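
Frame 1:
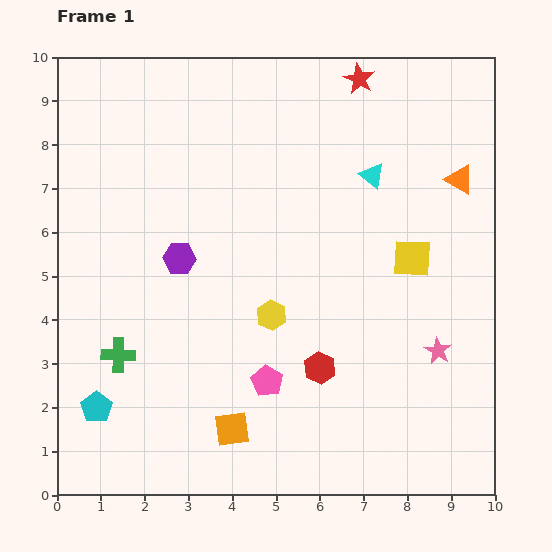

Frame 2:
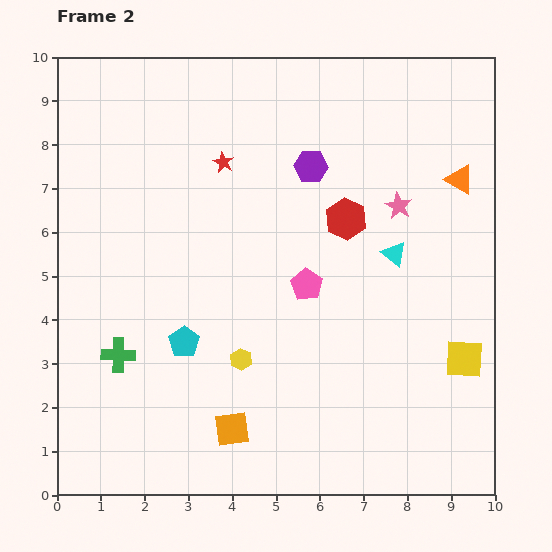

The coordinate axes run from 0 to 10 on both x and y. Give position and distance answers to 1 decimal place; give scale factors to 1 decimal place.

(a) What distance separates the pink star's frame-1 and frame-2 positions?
3.4

The pink star moved from (8.7, 3.3) to (7.8, 6.6), a distance of √(0.9² + 3.3²) ≈ 3.4.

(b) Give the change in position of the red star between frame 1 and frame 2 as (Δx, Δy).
(-3.1, -1.9)

The red star was at (6.9, 9.5) in frame 1 and (3.8, 7.6) in frame 2.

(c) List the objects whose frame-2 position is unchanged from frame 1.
the orange triangle, the green cross, the orange square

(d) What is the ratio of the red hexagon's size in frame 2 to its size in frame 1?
1.3×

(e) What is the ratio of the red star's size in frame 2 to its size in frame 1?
0.7×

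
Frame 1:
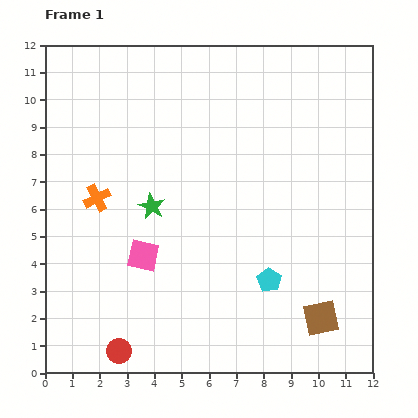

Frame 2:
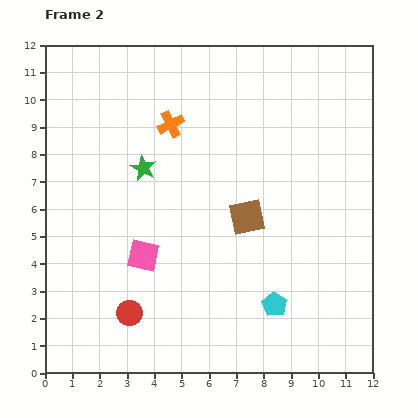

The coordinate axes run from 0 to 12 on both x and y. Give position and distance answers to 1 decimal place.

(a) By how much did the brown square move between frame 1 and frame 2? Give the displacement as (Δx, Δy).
(-2.7, 3.7)

The brown square was at (10.1, 2.0) in frame 1 and (7.4, 5.7) in frame 2.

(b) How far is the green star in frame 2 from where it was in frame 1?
1.4

The green star moved from (3.9, 6.1) to (3.6, 7.5), a distance of √(0.3² + 1.4²) ≈ 1.4.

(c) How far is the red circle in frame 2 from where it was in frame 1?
1.5

The red circle moved from (2.7, 0.8) to (3.1, 2.2), a distance of √(0.4² + 1.4²) ≈ 1.5.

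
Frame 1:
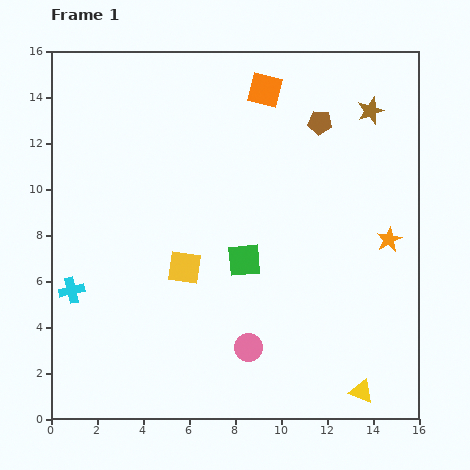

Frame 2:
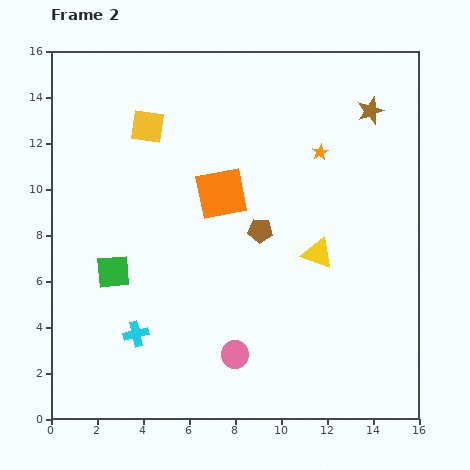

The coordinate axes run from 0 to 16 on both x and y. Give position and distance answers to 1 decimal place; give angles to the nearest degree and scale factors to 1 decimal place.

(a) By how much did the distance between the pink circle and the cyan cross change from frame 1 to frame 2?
-3.7

Distance in frame 1: 8.1. Distance in frame 2: 4.4.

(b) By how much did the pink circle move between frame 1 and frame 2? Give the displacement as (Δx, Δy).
(-0.6, -0.3)

The pink circle was at (8.6, 3.1) in frame 1 and (8.0, 2.8) in frame 2.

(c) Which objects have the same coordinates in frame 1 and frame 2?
the brown star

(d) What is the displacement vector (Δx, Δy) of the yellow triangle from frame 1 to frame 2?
(-1.9, 6.0)

The yellow triangle was at (13.5, 1.2) in frame 1 and (11.6, 7.2) in frame 2.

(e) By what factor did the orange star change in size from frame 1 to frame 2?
0.6×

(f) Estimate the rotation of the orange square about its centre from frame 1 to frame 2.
25° counter-clockwise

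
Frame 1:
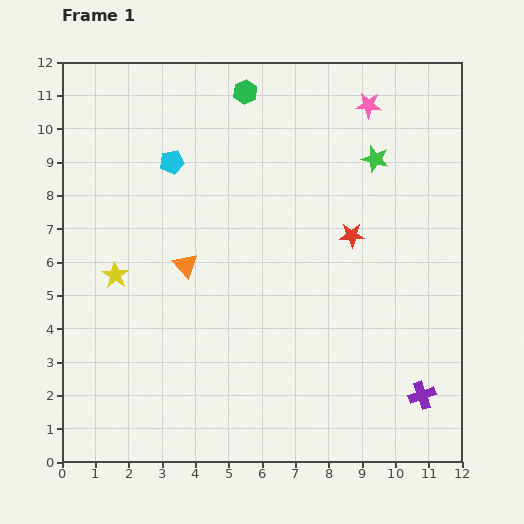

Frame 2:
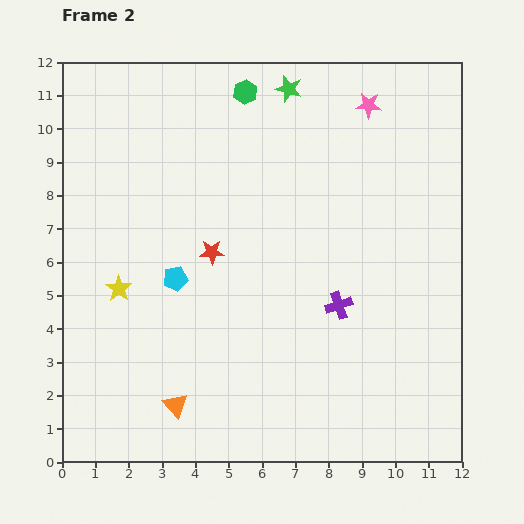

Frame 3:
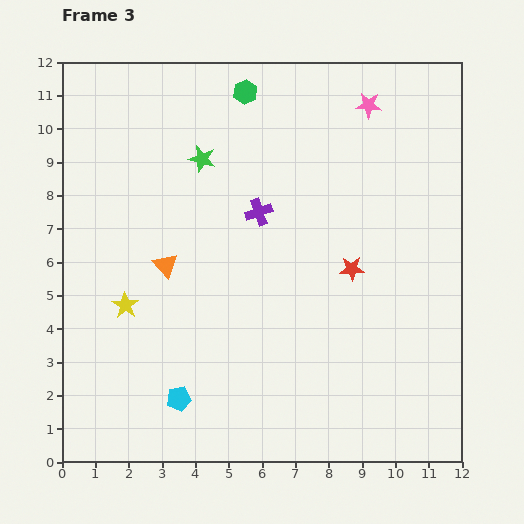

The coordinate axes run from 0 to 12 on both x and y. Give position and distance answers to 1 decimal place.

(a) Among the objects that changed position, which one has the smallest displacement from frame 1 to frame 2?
the yellow star

(moved 0.4)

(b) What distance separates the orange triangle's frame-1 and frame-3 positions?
0.6

The orange triangle moved from (3.7, 5.9) to (3.1, 5.9), a distance of √(0.6² + 0.0²) ≈ 0.6.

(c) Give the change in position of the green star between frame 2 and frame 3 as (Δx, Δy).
(-2.6, -2.1)

The green star was at (6.8, 11.2) in frame 2 and (4.2, 9.1) in frame 3.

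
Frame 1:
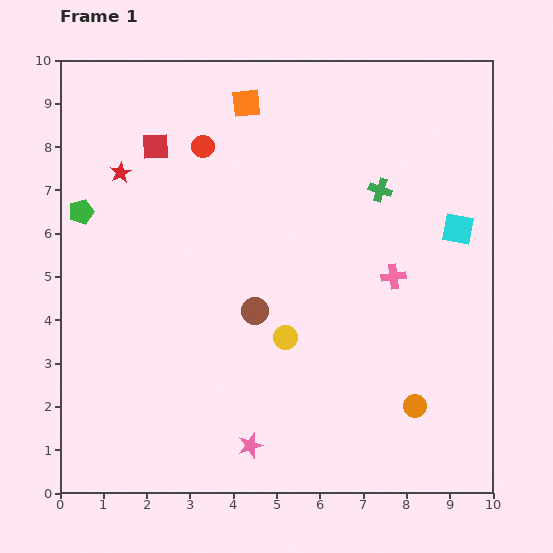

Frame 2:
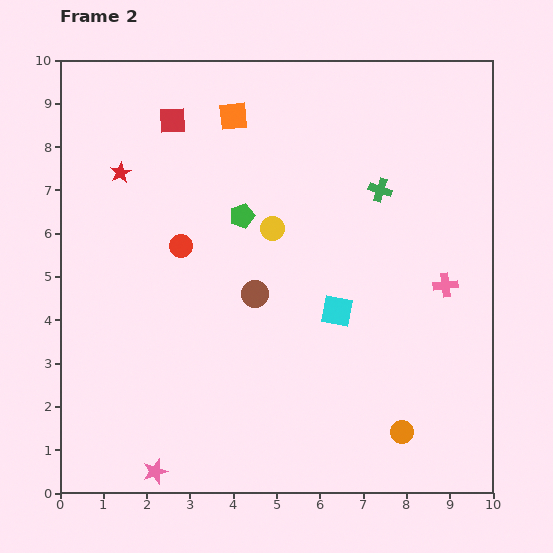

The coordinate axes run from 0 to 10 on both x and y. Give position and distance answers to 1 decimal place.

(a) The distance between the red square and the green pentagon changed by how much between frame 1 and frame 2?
+0.4

Distance in frame 1: 2.3. Distance in frame 2: 2.7.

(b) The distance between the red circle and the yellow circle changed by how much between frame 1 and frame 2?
-2.7

Distance in frame 1: 4.8. Distance in frame 2: 2.1.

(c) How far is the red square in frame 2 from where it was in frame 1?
0.7

The red square moved from (2.2, 8.0) to (2.6, 8.6), a distance of √(0.4² + 0.6²) ≈ 0.7.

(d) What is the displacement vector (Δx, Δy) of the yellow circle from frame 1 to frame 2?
(-0.3, 2.5)

The yellow circle was at (5.2, 3.6) in frame 1 and (4.9, 6.1) in frame 2.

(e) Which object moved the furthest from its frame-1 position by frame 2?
the green pentagon

(moved 3.7; next 3.4)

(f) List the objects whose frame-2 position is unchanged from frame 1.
the red star, the green cross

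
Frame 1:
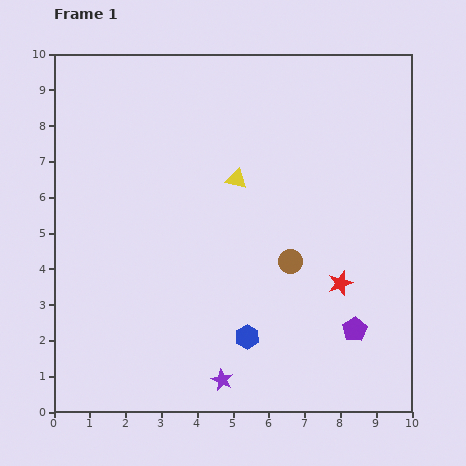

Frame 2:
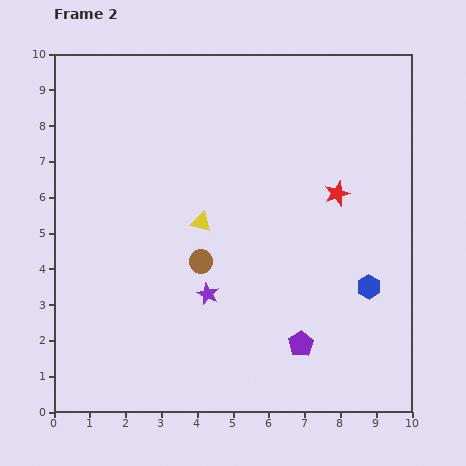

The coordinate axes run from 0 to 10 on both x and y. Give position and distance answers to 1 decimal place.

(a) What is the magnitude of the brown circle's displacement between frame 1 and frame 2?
2.5

The brown circle moved from (6.6, 4.2) to (4.1, 4.2), a distance of √(2.5² + 0.0²) ≈ 2.5.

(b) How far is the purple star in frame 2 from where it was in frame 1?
2.4

The purple star moved from (4.7, 0.9) to (4.3, 3.3), a distance of √(0.4² + 2.4²) ≈ 2.4.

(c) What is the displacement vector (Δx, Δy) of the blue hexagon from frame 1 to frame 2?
(3.4, 1.4)

The blue hexagon was at (5.4, 2.1) in frame 1 and (8.8, 3.5) in frame 2.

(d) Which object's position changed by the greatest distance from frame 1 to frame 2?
the blue hexagon

(moved 3.7; next 2.5)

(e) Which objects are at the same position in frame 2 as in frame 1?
none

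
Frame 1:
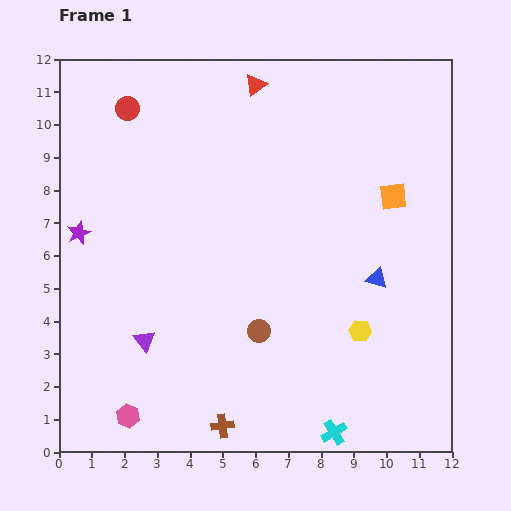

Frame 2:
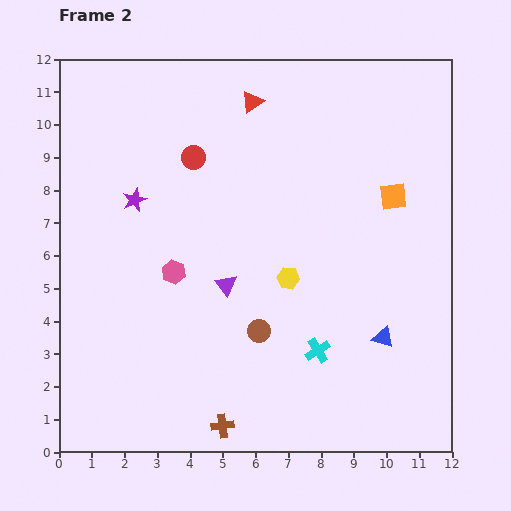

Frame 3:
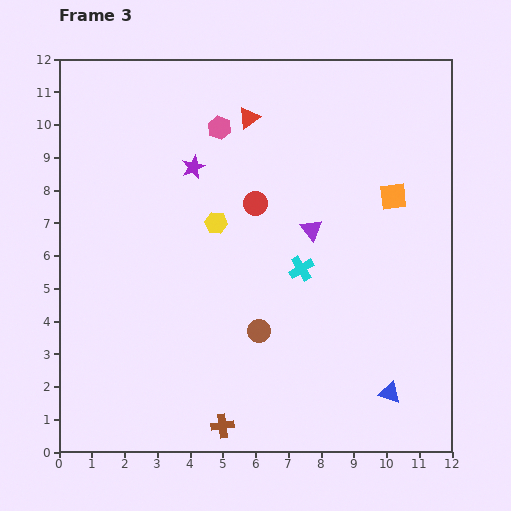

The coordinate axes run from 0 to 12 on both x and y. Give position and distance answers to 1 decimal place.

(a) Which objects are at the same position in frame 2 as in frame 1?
the brown circle, the orange square, the brown cross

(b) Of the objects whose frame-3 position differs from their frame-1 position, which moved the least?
the red triangle

(moved 1.0)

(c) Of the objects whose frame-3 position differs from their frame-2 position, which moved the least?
the red triangle

(moved 0.5)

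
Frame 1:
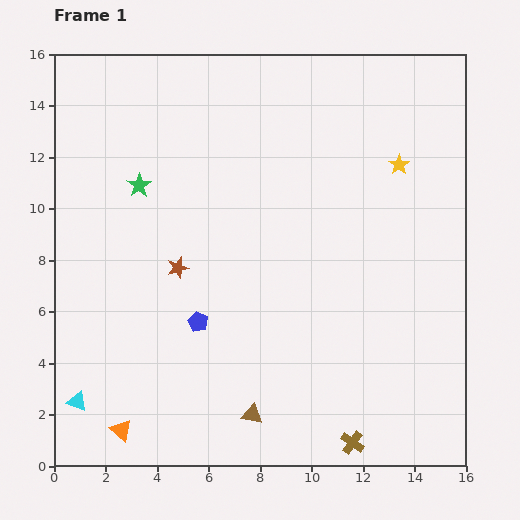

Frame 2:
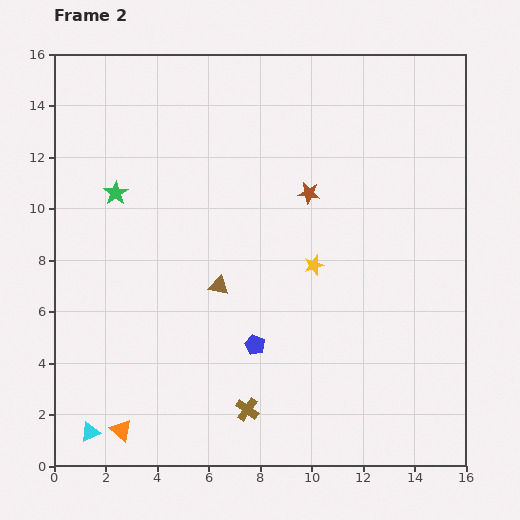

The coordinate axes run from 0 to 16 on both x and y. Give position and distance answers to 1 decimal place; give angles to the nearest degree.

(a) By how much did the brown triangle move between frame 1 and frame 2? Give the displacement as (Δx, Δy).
(-1.3, 5.0)

The brown triangle was at (7.7, 2.0) in frame 1 and (6.4, 7.0) in frame 2.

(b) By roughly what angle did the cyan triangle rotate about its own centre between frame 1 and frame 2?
43° counter-clockwise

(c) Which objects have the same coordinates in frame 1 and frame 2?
the orange triangle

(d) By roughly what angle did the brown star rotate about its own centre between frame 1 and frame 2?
24° clockwise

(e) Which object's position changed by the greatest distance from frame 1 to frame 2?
the brown star

(moved 5.9; next 5.2)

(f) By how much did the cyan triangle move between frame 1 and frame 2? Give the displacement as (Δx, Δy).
(0.5, -1.2)

The cyan triangle was at (0.9, 2.5) in frame 1 and (1.4, 1.3) in frame 2.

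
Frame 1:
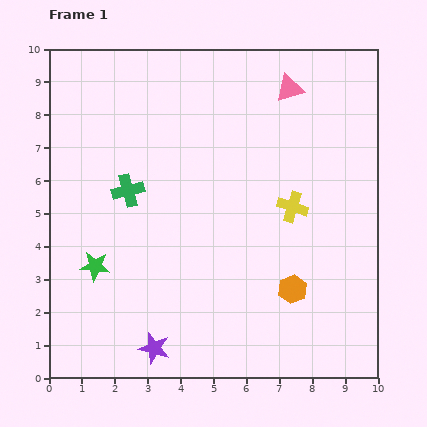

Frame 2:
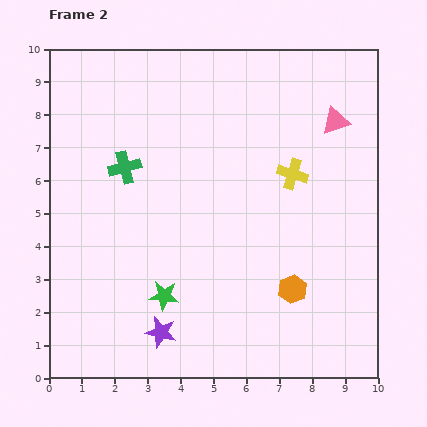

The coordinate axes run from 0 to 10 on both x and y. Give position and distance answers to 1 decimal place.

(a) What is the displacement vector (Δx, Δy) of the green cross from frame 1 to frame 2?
(-0.1, 0.7)

The green cross was at (2.4, 5.7) in frame 1 and (2.3, 6.4) in frame 2.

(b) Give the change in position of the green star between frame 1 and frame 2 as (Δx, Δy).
(2.1, -0.9)

The green star was at (1.4, 3.4) in frame 1 and (3.5, 2.5) in frame 2.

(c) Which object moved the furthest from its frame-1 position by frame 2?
the green star

(moved 2.3; next 1.7)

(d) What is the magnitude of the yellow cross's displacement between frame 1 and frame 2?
1.0

The yellow cross moved from (7.4, 5.2) to (7.4, 6.2), a distance of √(0.0² + 1.0²) ≈ 1.0.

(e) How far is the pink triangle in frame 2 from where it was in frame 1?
1.7

The pink triangle moved from (7.3, 8.8) to (8.7, 7.8), a distance of √(1.4² + 1.0²) ≈ 1.7.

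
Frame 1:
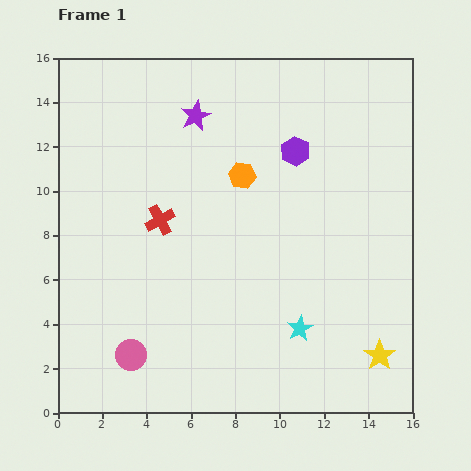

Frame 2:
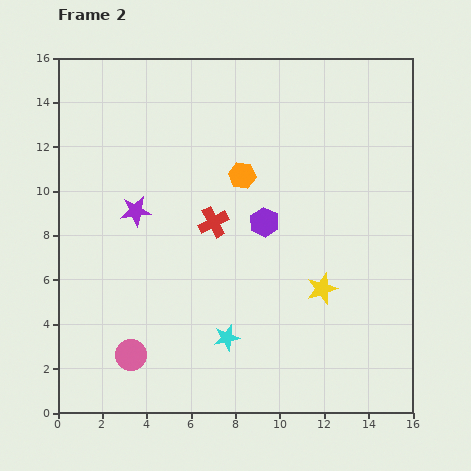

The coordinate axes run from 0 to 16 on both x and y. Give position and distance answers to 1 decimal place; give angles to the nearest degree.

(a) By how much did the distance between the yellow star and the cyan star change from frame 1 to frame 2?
+1.0

Distance in frame 1: 3.8. Distance in frame 2: 4.8.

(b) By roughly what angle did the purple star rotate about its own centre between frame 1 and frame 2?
19° clockwise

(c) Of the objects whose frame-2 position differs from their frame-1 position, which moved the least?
the red cross

(moved 2.4)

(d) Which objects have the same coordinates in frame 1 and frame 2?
the pink circle, the orange hexagon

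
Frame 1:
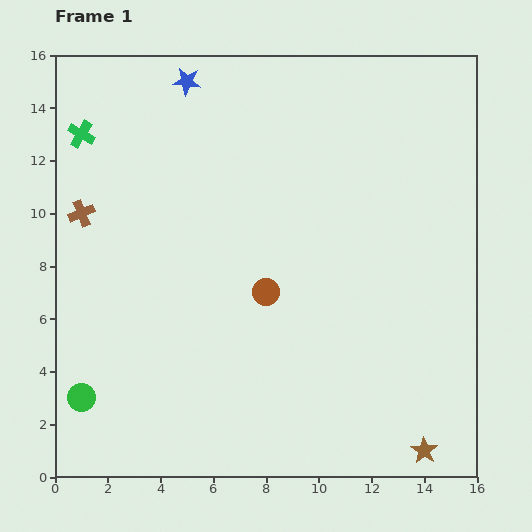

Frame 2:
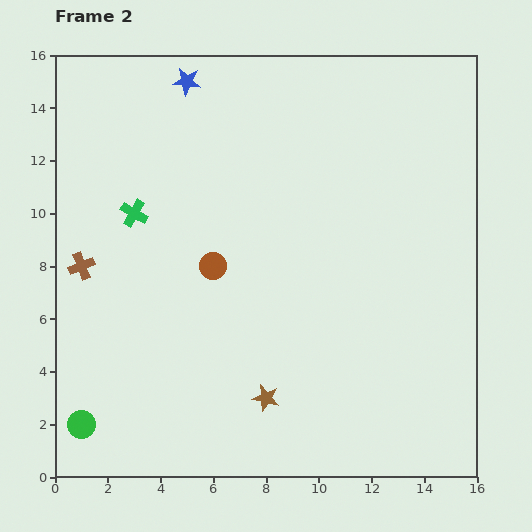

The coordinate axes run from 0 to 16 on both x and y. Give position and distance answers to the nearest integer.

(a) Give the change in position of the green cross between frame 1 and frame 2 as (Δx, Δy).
(2, -3)

The green cross was at (1, 13) in frame 1 and (3, 10) in frame 2.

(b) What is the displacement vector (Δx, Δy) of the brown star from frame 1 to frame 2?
(-6, 2)

The brown star was at (14, 1) in frame 1 and (8, 3) in frame 2.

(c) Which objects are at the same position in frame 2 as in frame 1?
the blue star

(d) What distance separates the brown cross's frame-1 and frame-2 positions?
2

The brown cross moved from (1, 10) to (1, 8), a distance of √(0² + 2²) ≈ 2.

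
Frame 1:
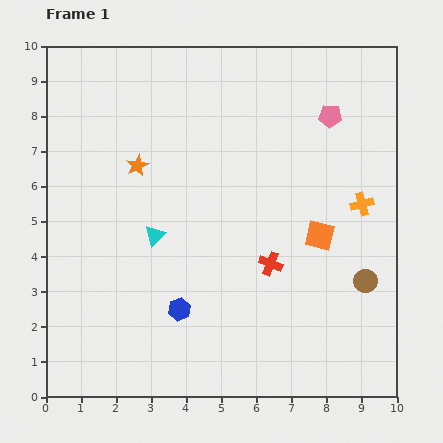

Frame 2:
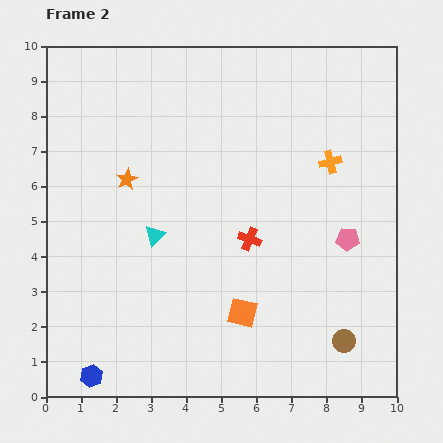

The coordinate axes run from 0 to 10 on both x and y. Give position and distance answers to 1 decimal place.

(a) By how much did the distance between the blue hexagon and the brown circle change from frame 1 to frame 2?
+1.9

Distance in frame 1: 5.4. Distance in frame 2: 7.3.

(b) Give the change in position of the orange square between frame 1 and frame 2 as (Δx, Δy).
(-2.2, -2.2)

The orange square was at (7.8, 4.6) in frame 1 and (5.6, 2.4) in frame 2.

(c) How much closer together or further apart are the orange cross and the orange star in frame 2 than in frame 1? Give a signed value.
-0.7

Distance in frame 1: 6.5. Distance in frame 2: 5.8.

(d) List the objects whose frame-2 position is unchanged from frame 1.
the cyan triangle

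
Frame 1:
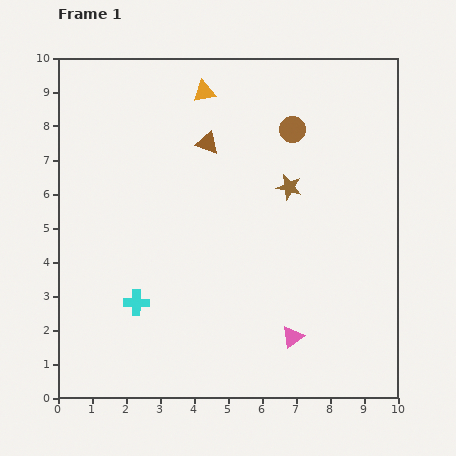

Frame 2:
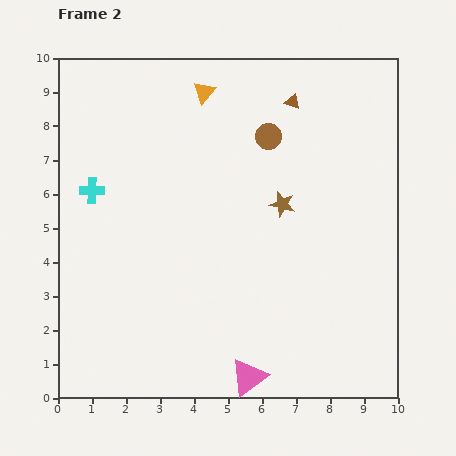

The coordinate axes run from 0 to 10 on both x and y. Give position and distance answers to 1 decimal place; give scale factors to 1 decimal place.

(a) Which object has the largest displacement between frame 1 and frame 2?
the cyan cross

(moved 3.5; next 2.8)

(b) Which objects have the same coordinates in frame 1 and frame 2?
the orange triangle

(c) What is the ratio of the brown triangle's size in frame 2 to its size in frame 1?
0.7×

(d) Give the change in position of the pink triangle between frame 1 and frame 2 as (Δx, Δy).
(-1.3, -1.2)

The pink triangle was at (6.9, 1.8) in frame 1 and (5.6, 0.6) in frame 2.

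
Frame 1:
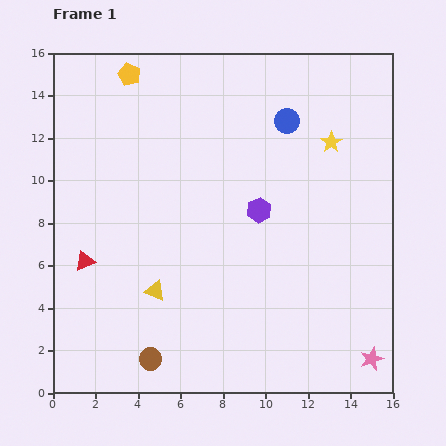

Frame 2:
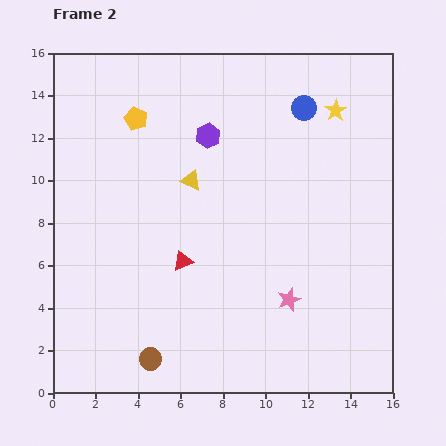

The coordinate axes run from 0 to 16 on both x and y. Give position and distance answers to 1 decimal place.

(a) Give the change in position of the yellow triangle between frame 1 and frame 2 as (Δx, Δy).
(1.7, 5.2)

The yellow triangle was at (4.8, 4.8) in frame 1 and (6.5, 10.0) in frame 2.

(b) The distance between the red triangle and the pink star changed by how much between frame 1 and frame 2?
-9.0

Distance in frame 1: 14.3. Distance in frame 2: 5.3.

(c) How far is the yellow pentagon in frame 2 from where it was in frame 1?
2.1

The yellow pentagon moved from (3.6, 15.0) to (3.9, 12.9), a distance of √(0.3² + 2.1²) ≈ 2.1.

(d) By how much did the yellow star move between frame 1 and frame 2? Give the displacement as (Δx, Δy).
(0.2, 1.5)

The yellow star was at (13.1, 11.8) in frame 1 and (13.3, 13.3) in frame 2.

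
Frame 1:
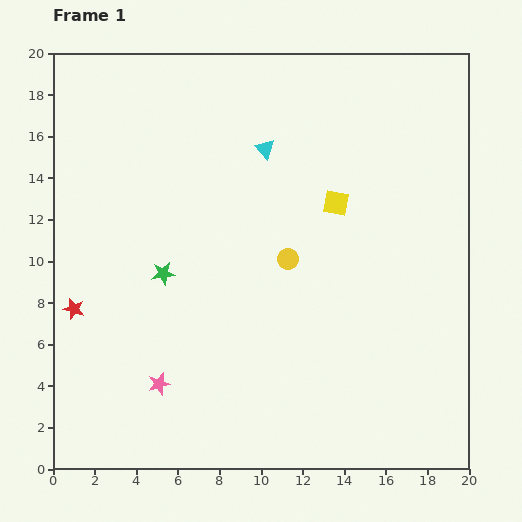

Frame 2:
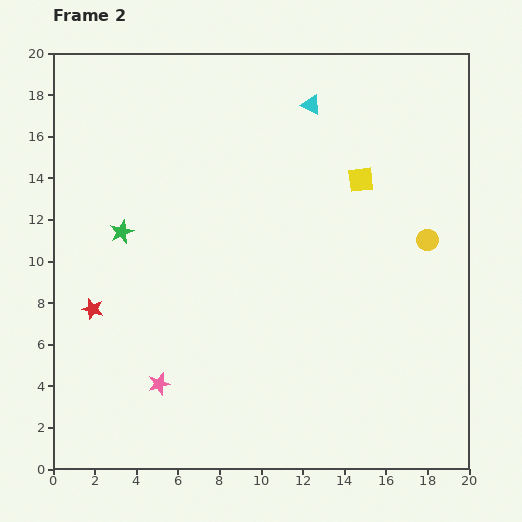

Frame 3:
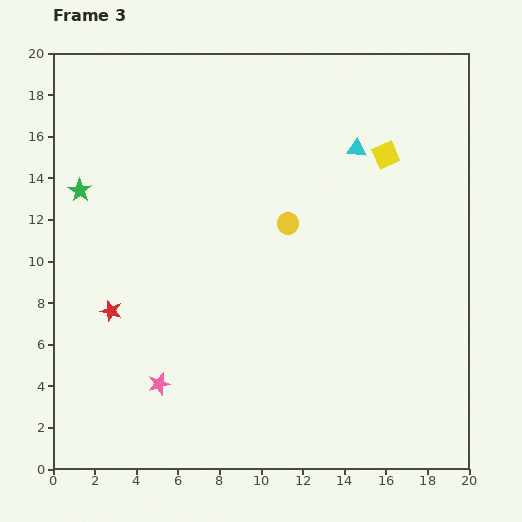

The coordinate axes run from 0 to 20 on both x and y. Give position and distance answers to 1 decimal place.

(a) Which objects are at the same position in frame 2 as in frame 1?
the pink star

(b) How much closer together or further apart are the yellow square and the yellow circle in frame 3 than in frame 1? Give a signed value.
+2.2

Distance in frame 1: 3.5. Distance in frame 3: 5.7.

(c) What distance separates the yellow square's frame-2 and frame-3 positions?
1.7

The yellow square moved from (14.8, 13.9) to (16.0, 15.1), a distance of √(1.2² + 1.2²) ≈ 1.7.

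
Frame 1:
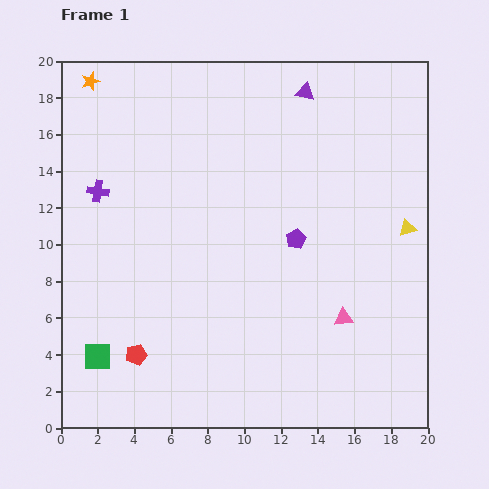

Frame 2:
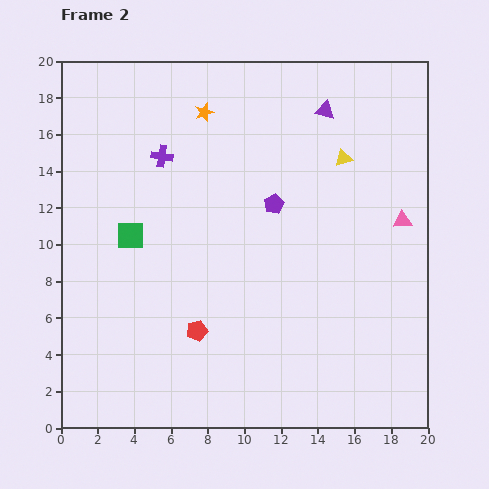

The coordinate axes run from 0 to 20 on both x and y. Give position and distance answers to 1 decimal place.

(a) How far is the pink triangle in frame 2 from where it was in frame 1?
6.2

The pink triangle moved from (15.4, 6.0) to (18.6, 11.3), a distance of √(3.2² + 5.3²) ≈ 6.2.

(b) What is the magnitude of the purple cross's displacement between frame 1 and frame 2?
4.0

The purple cross moved from (2.0, 12.9) to (5.5, 14.8), a distance of √(3.5² + 1.9²) ≈ 4.0.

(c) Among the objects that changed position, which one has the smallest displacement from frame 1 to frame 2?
the purple triangle

(moved 1.5)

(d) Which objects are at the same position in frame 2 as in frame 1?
none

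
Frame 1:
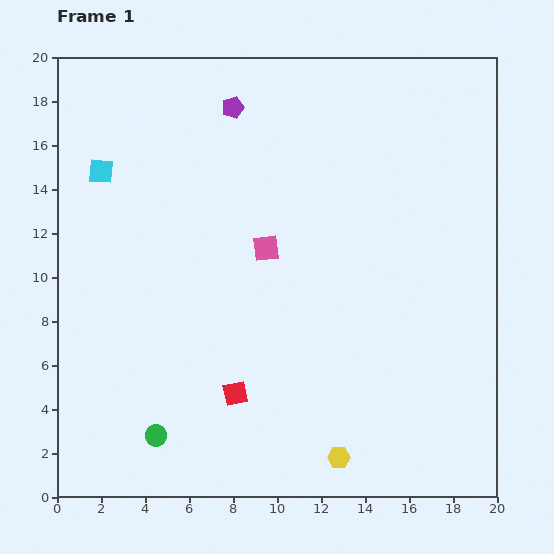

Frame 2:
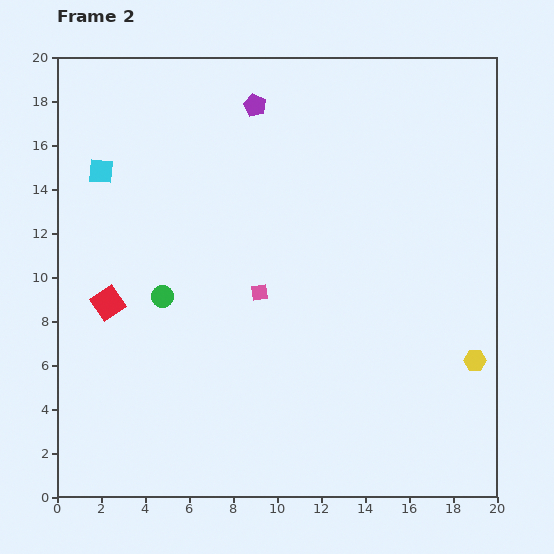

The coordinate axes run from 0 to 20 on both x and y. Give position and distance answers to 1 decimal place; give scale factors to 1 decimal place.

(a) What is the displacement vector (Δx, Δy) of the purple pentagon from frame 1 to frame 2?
(1.0, 0.1)

The purple pentagon was at (8.0, 17.7) in frame 1 and (9.0, 17.8) in frame 2.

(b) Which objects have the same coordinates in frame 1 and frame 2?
the cyan square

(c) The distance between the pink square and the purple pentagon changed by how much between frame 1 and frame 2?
+1.9

Distance in frame 1: 6.6. Distance in frame 2: 8.5.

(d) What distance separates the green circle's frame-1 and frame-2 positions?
6.3

The green circle moved from (4.5, 2.8) to (4.8, 9.1), a distance of √(0.3² + 6.3²) ≈ 6.3.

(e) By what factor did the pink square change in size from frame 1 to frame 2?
0.6×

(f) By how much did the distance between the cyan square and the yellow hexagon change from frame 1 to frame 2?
+2.2

Distance in frame 1: 16.9. Distance in frame 2: 19.1.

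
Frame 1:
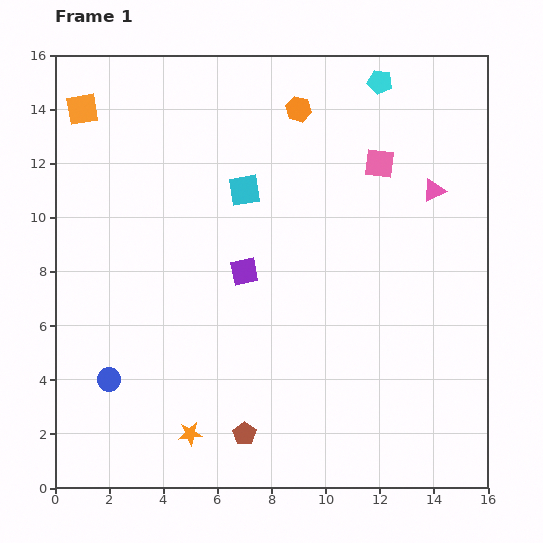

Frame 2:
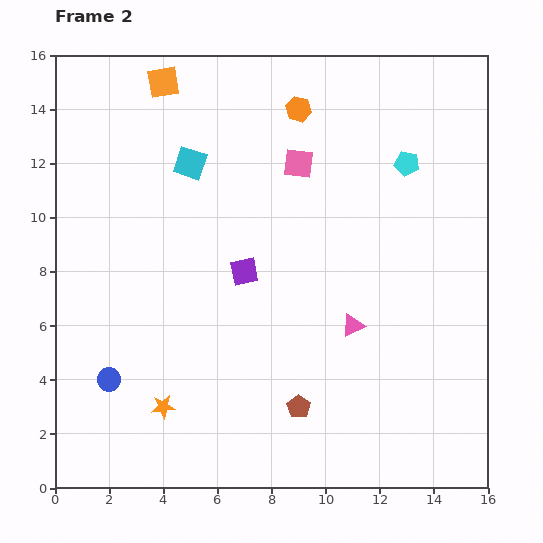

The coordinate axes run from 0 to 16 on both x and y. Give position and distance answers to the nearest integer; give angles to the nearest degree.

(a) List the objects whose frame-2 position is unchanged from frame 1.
the purple square, the orange hexagon, the blue circle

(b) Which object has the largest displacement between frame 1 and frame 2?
the pink triangle

(moved 6; next 3)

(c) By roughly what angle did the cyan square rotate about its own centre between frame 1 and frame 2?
28° clockwise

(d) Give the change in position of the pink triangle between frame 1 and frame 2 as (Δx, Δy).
(-3, -5)

The pink triangle was at (14, 11) in frame 1 and (11, 6) in frame 2.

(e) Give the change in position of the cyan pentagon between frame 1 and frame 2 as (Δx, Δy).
(1, -3)

The cyan pentagon was at (12, 15) in frame 1 and (13, 12) in frame 2.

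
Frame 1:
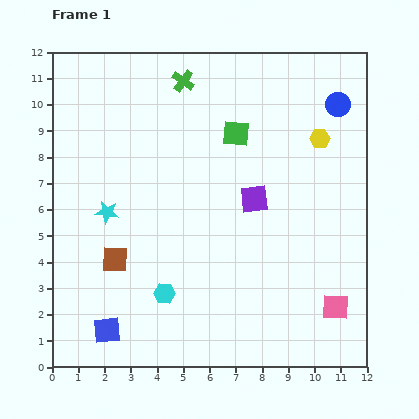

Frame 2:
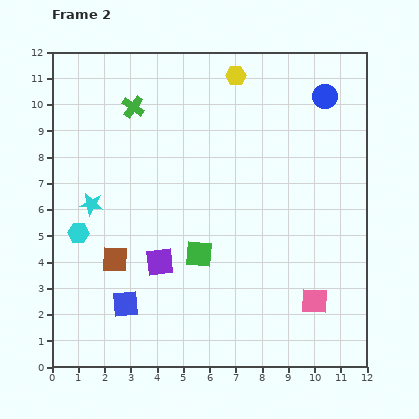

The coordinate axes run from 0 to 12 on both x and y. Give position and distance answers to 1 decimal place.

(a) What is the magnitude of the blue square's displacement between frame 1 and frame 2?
1.2

The blue square moved from (2.1, 1.4) to (2.8, 2.4), a distance of √(0.7² + 1.0²) ≈ 1.2.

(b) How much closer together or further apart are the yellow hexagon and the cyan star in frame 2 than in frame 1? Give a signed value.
-1.2

Distance in frame 1: 8.6. Distance in frame 2: 7.4.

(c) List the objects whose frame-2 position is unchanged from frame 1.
the brown square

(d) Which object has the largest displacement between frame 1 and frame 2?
the green square

(moved 4.8; next 4.3)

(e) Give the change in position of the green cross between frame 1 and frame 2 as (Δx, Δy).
(-1.9, -1.0)

The green cross was at (5.0, 10.9) in frame 1 and (3.1, 9.9) in frame 2.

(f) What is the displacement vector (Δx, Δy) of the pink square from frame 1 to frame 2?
(-0.8, 0.2)

The pink square was at (10.8, 2.3) in frame 1 and (10.0, 2.5) in frame 2.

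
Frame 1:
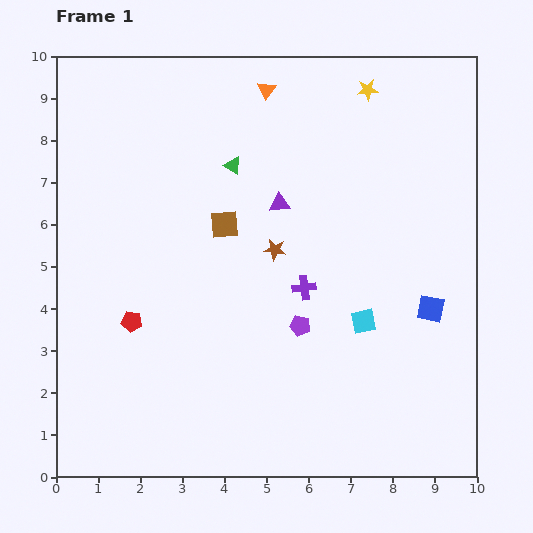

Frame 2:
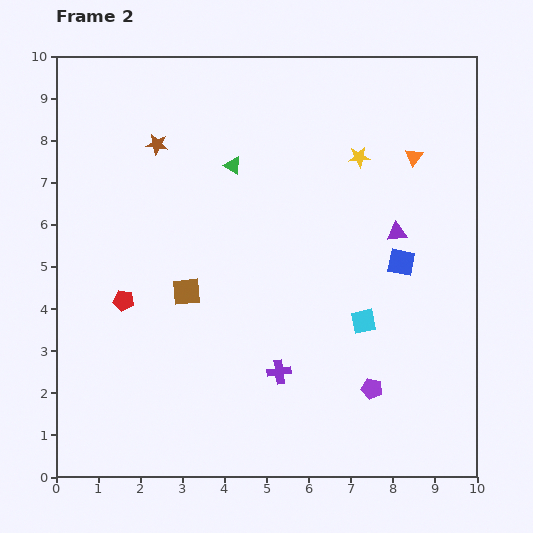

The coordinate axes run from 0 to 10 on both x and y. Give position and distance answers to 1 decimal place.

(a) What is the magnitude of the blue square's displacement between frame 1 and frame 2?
1.3

The blue square moved from (8.9, 4.0) to (8.2, 5.1), a distance of √(0.7² + 1.1²) ≈ 1.3.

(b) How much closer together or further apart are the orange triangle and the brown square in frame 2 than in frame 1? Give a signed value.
+2.9

Distance in frame 1: 3.4. Distance in frame 2: 6.3.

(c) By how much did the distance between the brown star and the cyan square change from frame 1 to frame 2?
+3.8

Distance in frame 1: 2.7. Distance in frame 2: 6.5.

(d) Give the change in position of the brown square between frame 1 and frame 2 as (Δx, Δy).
(-0.9, -1.6)

The brown square was at (4.0, 6.0) in frame 1 and (3.1, 4.4) in frame 2.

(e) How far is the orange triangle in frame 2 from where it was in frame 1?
3.8

The orange triangle moved from (5.0, 9.2) to (8.5, 7.6), a distance of √(3.5² + 1.6²) ≈ 3.8.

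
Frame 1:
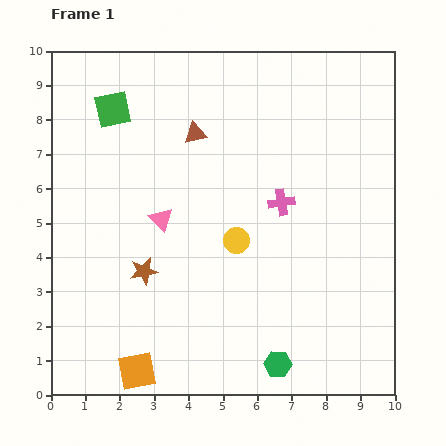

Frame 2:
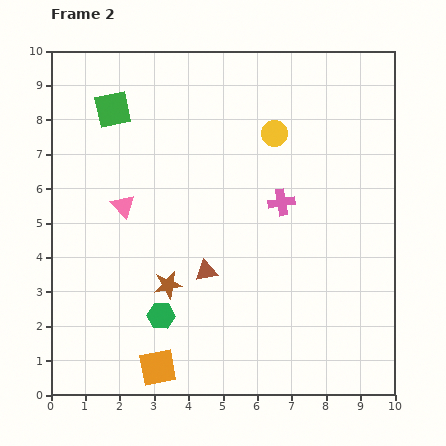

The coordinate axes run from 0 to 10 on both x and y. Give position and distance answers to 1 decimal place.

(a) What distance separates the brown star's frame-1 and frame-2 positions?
0.8

The brown star moved from (2.7, 3.6) to (3.4, 3.2), a distance of √(0.7² + 0.4²) ≈ 0.8.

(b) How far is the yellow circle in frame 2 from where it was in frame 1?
3.3

The yellow circle moved from (5.4, 4.5) to (6.5, 7.6), a distance of √(1.1² + 3.1²) ≈ 3.3.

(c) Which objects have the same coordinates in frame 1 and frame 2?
the pink cross, the green square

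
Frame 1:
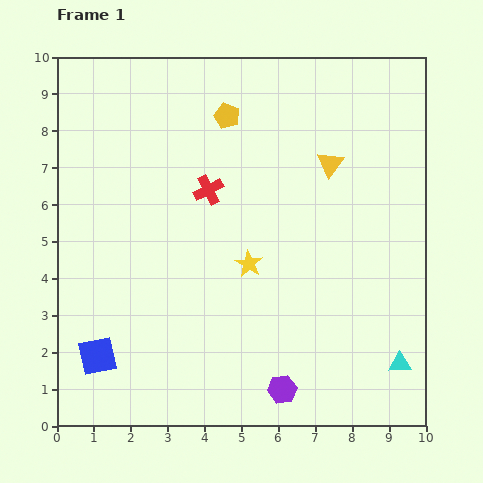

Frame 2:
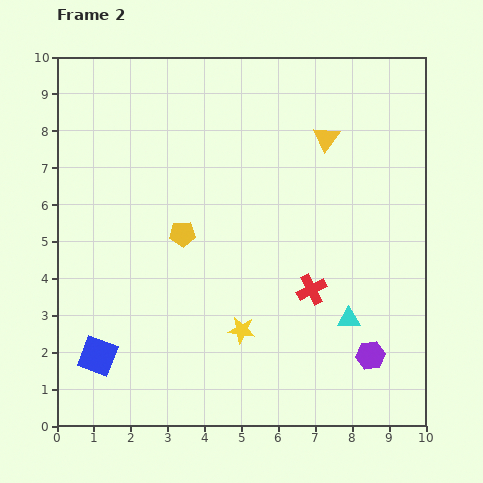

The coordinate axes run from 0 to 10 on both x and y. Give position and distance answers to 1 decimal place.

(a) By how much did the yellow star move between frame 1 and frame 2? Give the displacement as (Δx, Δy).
(-0.2, -1.8)

The yellow star was at (5.2, 4.4) in frame 1 and (5.0, 2.6) in frame 2.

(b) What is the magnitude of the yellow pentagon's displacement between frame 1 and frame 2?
3.4

The yellow pentagon moved from (4.6, 8.4) to (3.4, 5.2), a distance of √(1.2² + 3.2²) ≈ 3.4.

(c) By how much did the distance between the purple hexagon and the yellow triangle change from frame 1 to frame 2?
-0.2

Distance in frame 1: 6.2. Distance in frame 2: 6.0.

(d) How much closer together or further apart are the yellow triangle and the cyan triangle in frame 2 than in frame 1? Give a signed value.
-0.8

Distance in frame 1: 5.7. Distance in frame 2: 4.9.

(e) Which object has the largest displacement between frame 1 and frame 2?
the red cross

(moved 3.9; next 3.4)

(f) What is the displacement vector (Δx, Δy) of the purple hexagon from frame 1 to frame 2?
(2.4, 0.9)

The purple hexagon was at (6.1, 1.0) in frame 1 and (8.5, 1.9) in frame 2.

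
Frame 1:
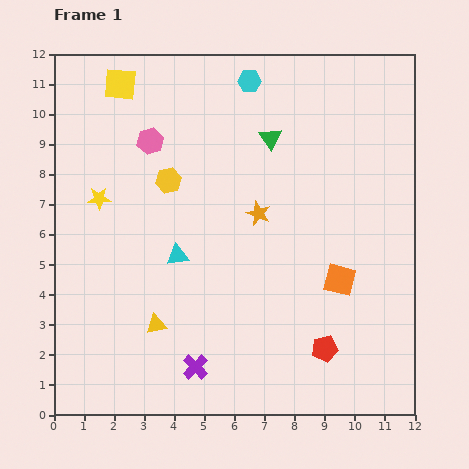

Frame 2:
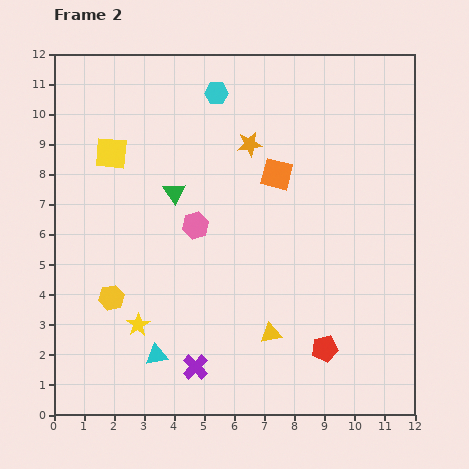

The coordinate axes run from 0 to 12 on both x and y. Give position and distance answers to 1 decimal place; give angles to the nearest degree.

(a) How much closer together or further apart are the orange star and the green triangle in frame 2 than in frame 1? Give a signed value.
+0.5

Distance in frame 1: 2.5. Distance in frame 2: 3.0.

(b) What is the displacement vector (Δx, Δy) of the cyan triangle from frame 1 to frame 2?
(-0.7, -3.3)

The cyan triangle was at (4.1, 5.3) in frame 1 and (3.4, 2.0) in frame 2.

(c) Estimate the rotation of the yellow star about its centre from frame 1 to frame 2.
29° counter-clockwise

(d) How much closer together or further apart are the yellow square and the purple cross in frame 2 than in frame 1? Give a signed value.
-2.1

Distance in frame 1: 9.7. Distance in frame 2: 7.6.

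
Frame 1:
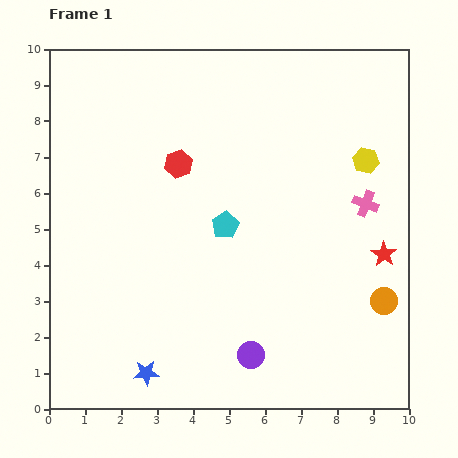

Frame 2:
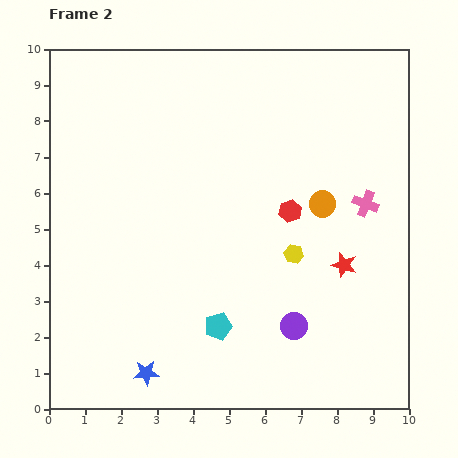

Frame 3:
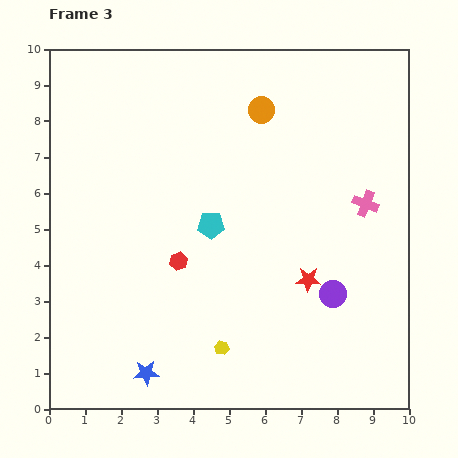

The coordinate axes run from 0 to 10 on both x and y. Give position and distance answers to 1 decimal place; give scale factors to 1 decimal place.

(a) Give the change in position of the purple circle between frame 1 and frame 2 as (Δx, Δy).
(1.2, 0.8)

The purple circle was at (5.6, 1.5) in frame 1 and (6.8, 2.3) in frame 2.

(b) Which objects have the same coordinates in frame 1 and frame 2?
the pink cross, the blue star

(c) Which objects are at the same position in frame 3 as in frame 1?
the pink cross, the blue star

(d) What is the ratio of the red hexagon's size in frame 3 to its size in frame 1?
0.7×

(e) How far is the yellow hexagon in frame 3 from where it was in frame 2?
3.3

The yellow hexagon moved from (6.8, 4.3) to (4.8, 1.7), a distance of √(2.0² + 2.6²) ≈ 3.3.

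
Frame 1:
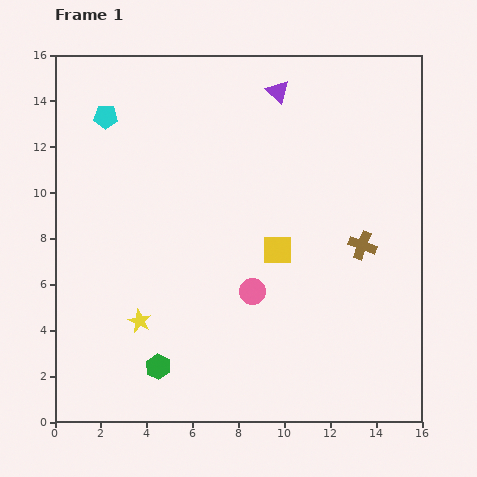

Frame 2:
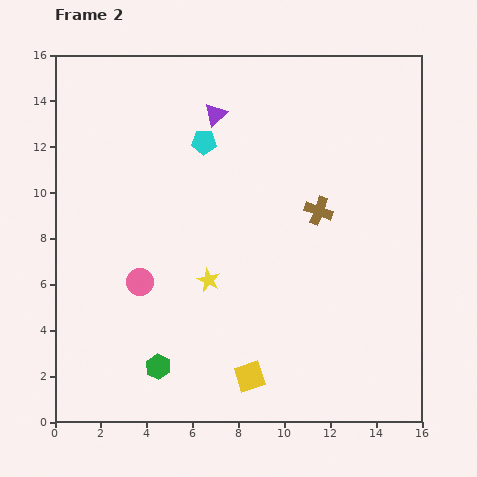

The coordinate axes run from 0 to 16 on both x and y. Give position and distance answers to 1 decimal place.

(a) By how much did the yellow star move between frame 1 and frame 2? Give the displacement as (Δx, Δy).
(3.0, 1.8)

The yellow star was at (3.7, 4.4) in frame 1 and (6.7, 6.2) in frame 2.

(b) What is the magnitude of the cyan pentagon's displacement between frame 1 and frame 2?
4.4

The cyan pentagon moved from (2.2, 13.3) to (6.5, 12.2), a distance of √(4.3² + 1.1²) ≈ 4.4.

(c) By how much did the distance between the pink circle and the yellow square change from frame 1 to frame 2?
+4.2

Distance in frame 1: 2.1. Distance in frame 2: 6.3.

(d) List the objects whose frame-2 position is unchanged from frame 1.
the green hexagon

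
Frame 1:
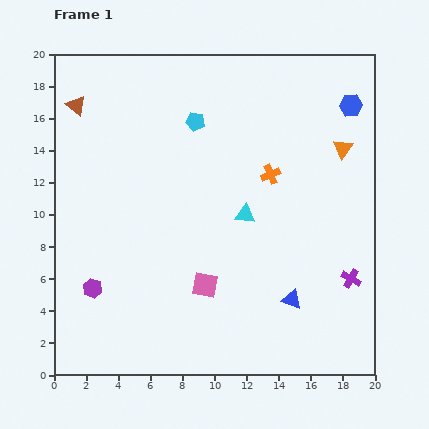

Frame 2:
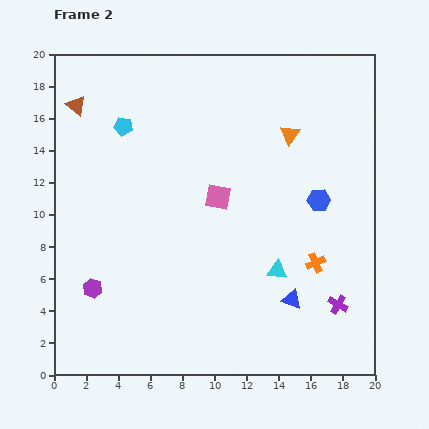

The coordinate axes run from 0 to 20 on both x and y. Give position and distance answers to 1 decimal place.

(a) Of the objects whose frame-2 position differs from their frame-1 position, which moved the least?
the purple cross

(moved 1.8)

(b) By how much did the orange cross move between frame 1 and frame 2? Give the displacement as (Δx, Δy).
(2.8, -5.5)

The orange cross was at (13.5, 12.5) in frame 1 and (16.3, 7.0) in frame 2.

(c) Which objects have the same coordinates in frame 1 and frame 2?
the purple hexagon, the brown triangle, the blue triangle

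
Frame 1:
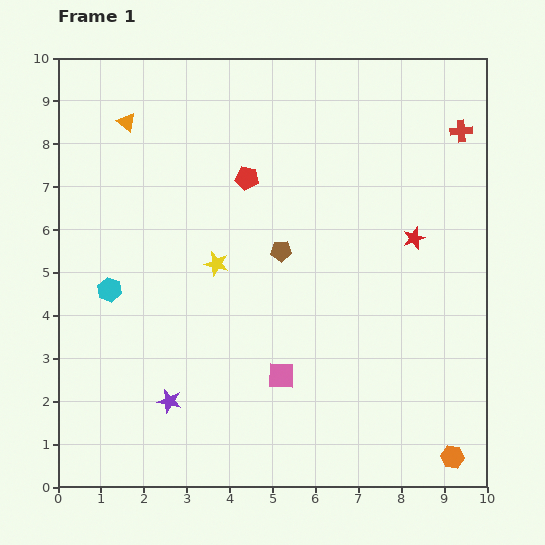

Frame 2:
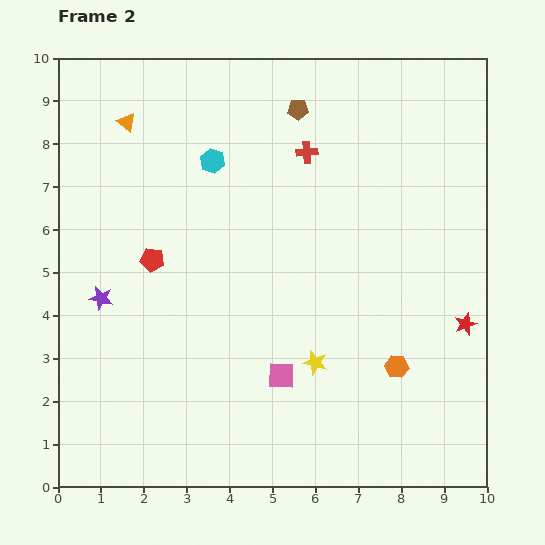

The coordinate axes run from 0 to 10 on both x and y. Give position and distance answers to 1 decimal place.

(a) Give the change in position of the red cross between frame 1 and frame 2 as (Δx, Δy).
(-3.6, -0.5)

The red cross was at (9.4, 8.3) in frame 1 and (5.8, 7.8) in frame 2.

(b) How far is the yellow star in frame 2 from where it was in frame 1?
3.3

The yellow star moved from (3.7, 5.2) to (6.0, 2.9), a distance of √(2.3² + 2.3²) ≈ 3.3.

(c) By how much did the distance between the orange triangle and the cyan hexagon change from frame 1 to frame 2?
-1.7

Distance in frame 1: 3.9. Distance in frame 2: 2.2.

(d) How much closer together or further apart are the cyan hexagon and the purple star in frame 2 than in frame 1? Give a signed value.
+1.1

Distance in frame 1: 3.0. Distance in frame 2: 4.1.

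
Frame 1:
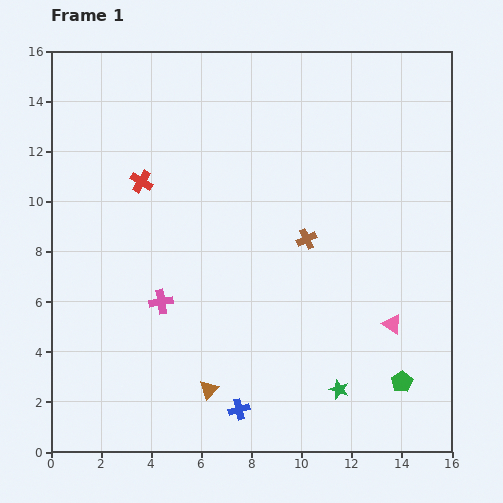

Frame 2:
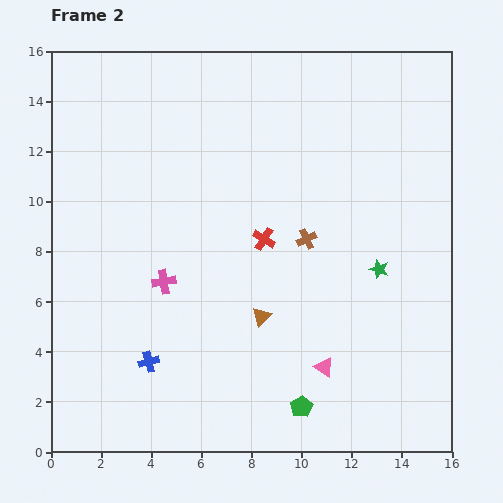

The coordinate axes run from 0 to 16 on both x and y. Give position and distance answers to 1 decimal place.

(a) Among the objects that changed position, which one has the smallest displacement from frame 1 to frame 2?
the pink cross

(moved 0.8)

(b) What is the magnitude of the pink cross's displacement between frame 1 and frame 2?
0.8

The pink cross moved from (4.4, 6.0) to (4.5, 6.8), a distance of √(0.1² + 0.8²) ≈ 0.8.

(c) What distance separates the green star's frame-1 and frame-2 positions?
5.1

The green star moved from (11.5, 2.5) to (13.1, 7.3), a distance of √(1.6² + 4.8²) ≈ 5.1.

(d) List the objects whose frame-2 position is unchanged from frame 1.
the brown cross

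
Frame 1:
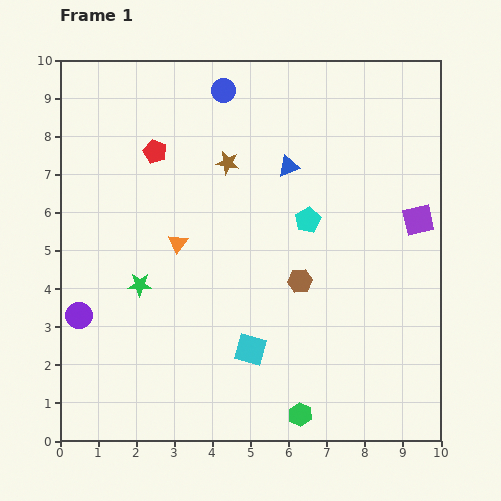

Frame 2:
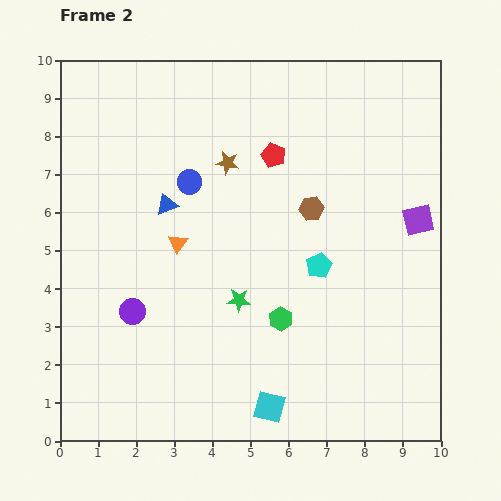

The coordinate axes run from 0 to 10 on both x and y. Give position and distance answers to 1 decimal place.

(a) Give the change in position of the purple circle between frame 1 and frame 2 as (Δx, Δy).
(1.4, 0.1)

The purple circle was at (0.5, 3.3) in frame 1 and (1.9, 3.4) in frame 2.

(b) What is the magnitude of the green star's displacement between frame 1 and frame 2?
2.6

The green star moved from (2.1, 4.1) to (4.7, 3.7), a distance of √(2.6² + 0.4²) ≈ 2.6.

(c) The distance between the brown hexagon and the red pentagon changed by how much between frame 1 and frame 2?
-3.4

Distance in frame 1: 5.1. Distance in frame 2: 1.7.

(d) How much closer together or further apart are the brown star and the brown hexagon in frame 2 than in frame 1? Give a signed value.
-1.1

Distance in frame 1: 3.6. Distance in frame 2: 2.5.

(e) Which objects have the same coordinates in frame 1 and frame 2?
the brown star, the orange triangle, the purple square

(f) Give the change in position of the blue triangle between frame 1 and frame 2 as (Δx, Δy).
(-3.2, -1.0)

The blue triangle was at (6.0, 7.2) in frame 1 and (2.8, 6.2) in frame 2.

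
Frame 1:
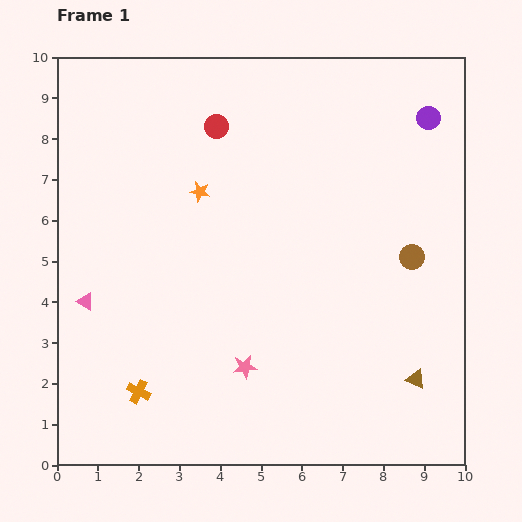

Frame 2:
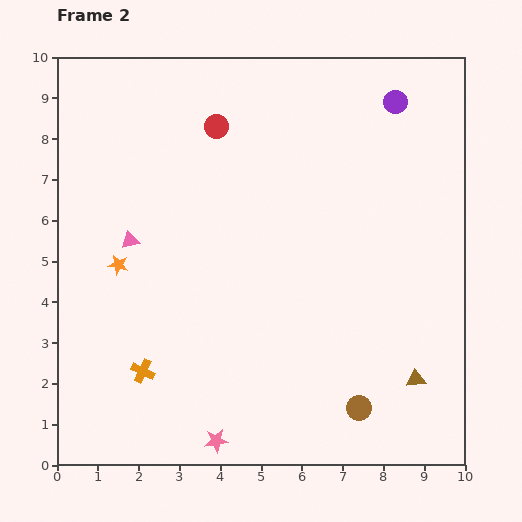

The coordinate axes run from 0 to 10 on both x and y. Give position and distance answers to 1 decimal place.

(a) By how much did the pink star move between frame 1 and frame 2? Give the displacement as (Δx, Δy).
(-0.7, -1.8)

The pink star was at (4.6, 2.4) in frame 1 and (3.9, 0.6) in frame 2.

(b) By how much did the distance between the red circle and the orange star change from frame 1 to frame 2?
+2.6

Distance in frame 1: 1.6. Distance in frame 2: 4.2.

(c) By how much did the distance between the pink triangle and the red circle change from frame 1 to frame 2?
-1.9

Distance in frame 1: 5.4. Distance in frame 2: 3.5.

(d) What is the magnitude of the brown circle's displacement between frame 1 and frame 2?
3.9

The brown circle moved from (8.7, 5.1) to (7.4, 1.4), a distance of √(1.3² + 3.7²) ≈ 3.9.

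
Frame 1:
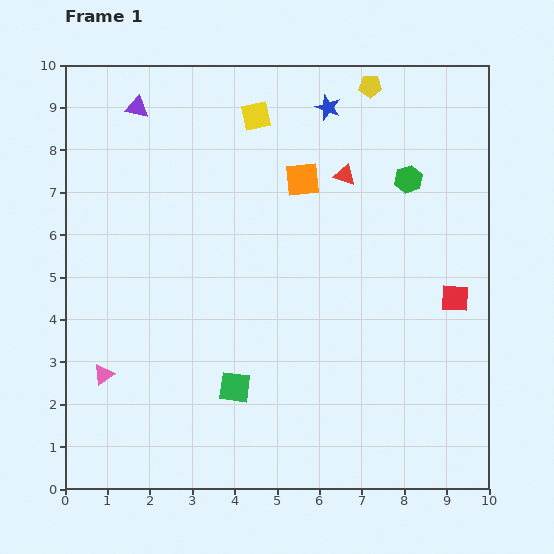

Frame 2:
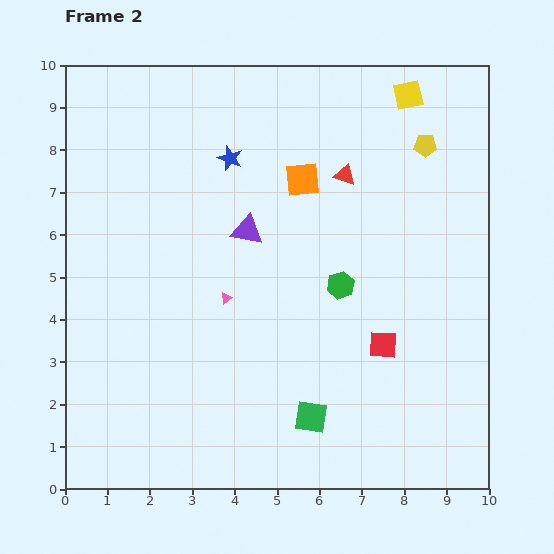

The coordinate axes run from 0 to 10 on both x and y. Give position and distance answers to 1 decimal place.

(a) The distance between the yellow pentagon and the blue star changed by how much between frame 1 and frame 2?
+3.5

Distance in frame 1: 1.1. Distance in frame 2: 4.6.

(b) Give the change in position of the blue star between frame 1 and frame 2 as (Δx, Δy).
(-2.3, -1.2)

The blue star was at (6.2, 9.0) in frame 1 and (3.9, 7.8) in frame 2.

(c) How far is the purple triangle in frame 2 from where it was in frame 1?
3.9

The purple triangle moved from (1.7, 9.0) to (4.3, 6.1), a distance of √(2.6² + 2.9²) ≈ 3.9.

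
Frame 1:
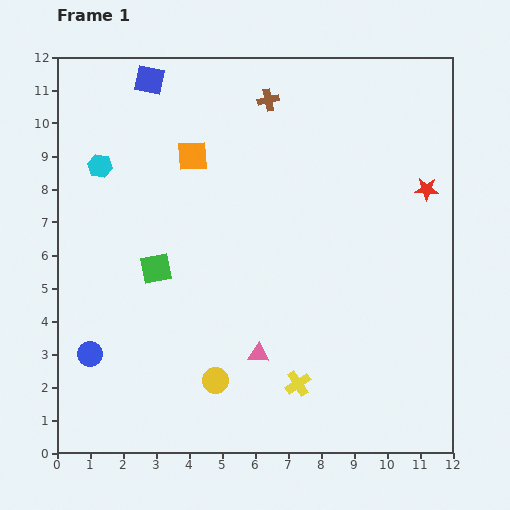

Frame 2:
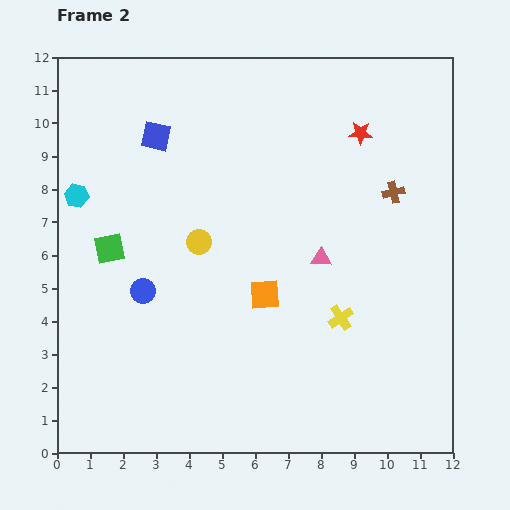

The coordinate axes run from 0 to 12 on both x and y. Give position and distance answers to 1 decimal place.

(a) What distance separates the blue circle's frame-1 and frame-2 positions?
2.5

The blue circle moved from (1.0, 3.0) to (2.6, 4.9), a distance of √(1.6² + 1.9²) ≈ 2.5.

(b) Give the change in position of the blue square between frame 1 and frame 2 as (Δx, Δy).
(0.2, -1.7)

The blue square was at (2.8, 11.3) in frame 1 and (3.0, 9.6) in frame 2.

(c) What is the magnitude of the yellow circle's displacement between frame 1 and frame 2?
4.2

The yellow circle moved from (4.8, 2.2) to (4.3, 6.4), a distance of √(0.5² + 4.2²) ≈ 4.2.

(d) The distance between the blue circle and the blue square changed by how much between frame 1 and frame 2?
-3.8

Distance in frame 1: 8.5. Distance in frame 2: 4.7.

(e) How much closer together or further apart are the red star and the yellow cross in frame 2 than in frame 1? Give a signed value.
-1.5

Distance in frame 1: 7.1. Distance in frame 2: 5.6.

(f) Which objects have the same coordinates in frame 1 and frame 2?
none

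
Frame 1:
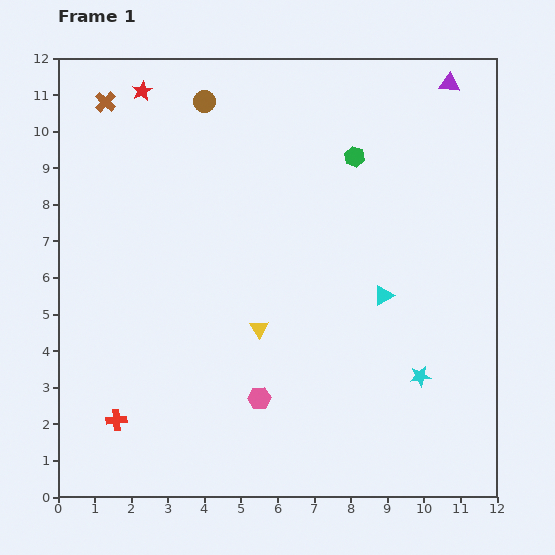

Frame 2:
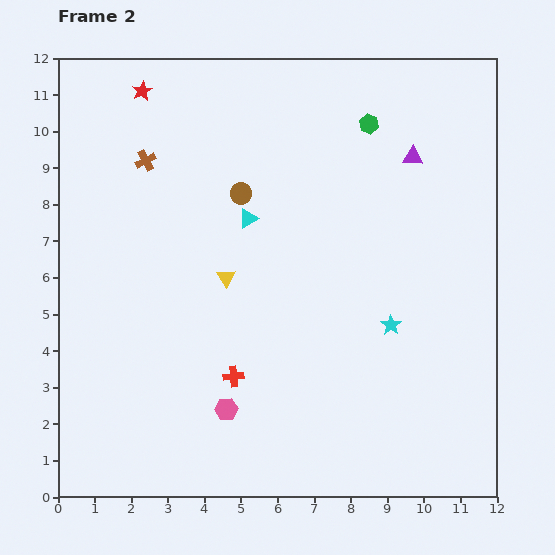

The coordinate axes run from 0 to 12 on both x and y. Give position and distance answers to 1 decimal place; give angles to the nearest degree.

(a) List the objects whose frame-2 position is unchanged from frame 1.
the red star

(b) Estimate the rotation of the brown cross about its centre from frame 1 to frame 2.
20° clockwise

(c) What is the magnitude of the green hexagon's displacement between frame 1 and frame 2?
1.0

The green hexagon moved from (8.1, 9.3) to (8.5, 10.2), a distance of √(0.4² + 0.9²) ≈ 1.0.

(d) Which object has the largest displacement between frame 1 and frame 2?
the cyan triangle

(moved 4.3; next 3.4)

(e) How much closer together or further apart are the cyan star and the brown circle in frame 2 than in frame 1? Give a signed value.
-4.0

Distance in frame 1: 9.5. Distance in frame 2: 5.5.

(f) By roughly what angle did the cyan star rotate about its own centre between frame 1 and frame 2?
28° counter-clockwise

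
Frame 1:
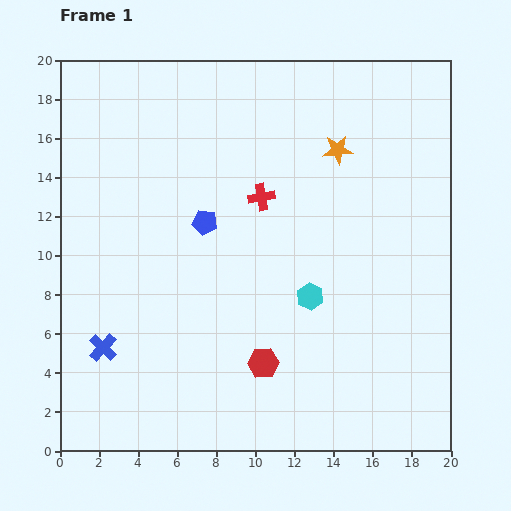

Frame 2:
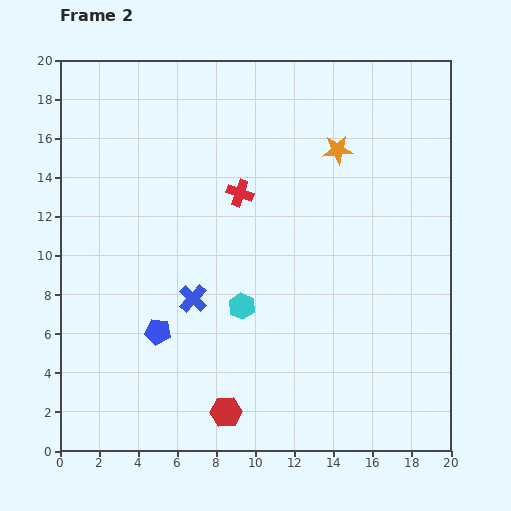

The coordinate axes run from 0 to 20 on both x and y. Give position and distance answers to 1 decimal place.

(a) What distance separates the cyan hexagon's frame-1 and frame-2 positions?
3.5

The cyan hexagon moved from (12.8, 7.9) to (9.3, 7.4), a distance of √(3.5² + 0.5²) ≈ 3.5.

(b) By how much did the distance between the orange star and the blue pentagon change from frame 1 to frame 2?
+5.4

Distance in frame 1: 7.7. Distance in frame 2: 13.1.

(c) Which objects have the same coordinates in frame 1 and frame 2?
the orange star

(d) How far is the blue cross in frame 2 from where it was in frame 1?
5.2

The blue cross moved from (2.2, 5.3) to (6.8, 7.8), a distance of √(4.6² + 2.5²) ≈ 5.2.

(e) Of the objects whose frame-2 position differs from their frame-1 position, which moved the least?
the red cross

(moved 1.1)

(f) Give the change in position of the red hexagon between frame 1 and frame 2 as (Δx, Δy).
(-1.9, -2.5)

The red hexagon was at (10.4, 4.5) in frame 1 and (8.5, 2.0) in frame 2.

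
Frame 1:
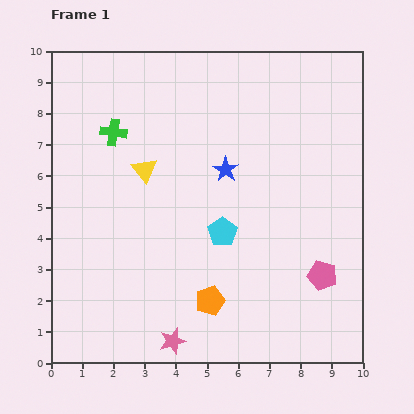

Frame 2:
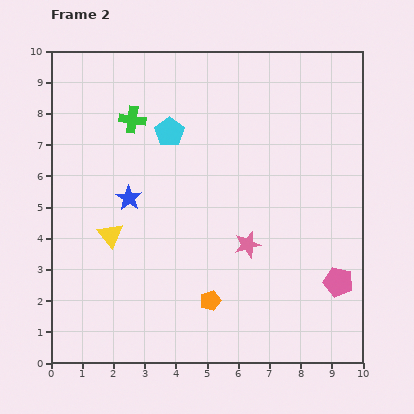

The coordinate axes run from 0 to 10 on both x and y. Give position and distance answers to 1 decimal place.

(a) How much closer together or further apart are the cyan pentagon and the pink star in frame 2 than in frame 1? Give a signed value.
+0.6

Distance in frame 1: 3.8. Distance in frame 2: 4.4.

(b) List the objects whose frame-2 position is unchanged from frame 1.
the orange pentagon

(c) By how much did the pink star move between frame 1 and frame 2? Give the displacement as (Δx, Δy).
(2.4, 3.1)

The pink star was at (3.9, 0.7) in frame 1 and (6.3, 3.8) in frame 2.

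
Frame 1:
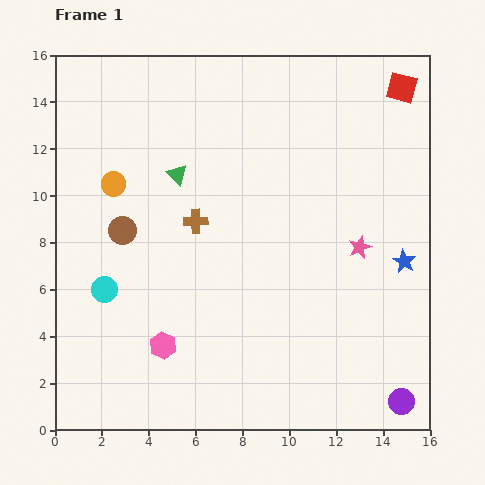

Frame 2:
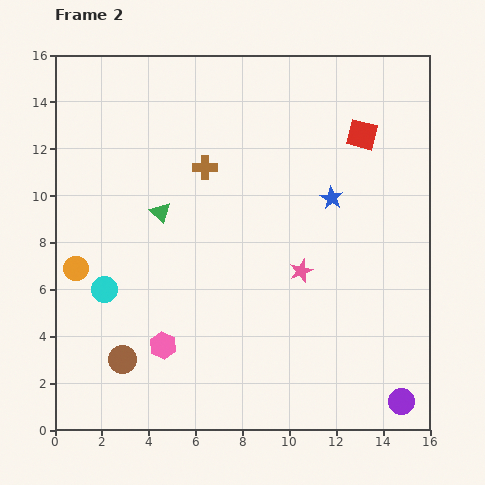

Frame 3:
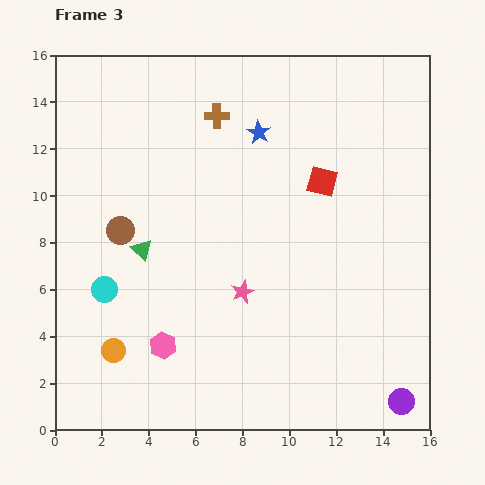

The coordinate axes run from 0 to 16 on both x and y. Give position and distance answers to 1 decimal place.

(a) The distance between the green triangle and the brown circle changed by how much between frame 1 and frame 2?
+3.2

Distance in frame 1: 3.3. Distance in frame 2: 6.5.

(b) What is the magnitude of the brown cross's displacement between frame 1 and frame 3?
4.6

The brown cross moved from (6.0, 8.9) to (6.9, 13.4), a distance of √(0.9² + 4.5²) ≈ 4.6.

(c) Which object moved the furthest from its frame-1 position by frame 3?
the blue star

(moved 8.3; next 7.1)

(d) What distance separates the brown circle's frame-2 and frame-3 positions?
5.5

The brown circle moved from (2.9, 3.0) to (2.8, 8.5), a distance of √(0.1² + 5.5²) ≈ 5.5.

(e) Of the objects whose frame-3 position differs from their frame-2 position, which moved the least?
the green triangle

(moved 1.8)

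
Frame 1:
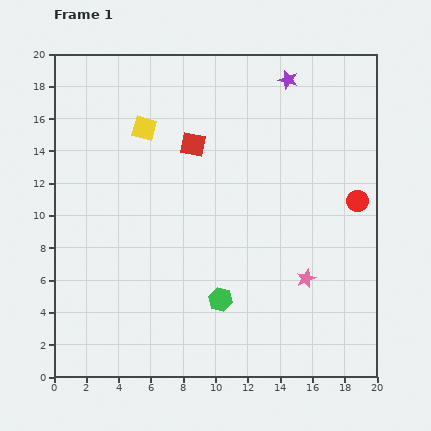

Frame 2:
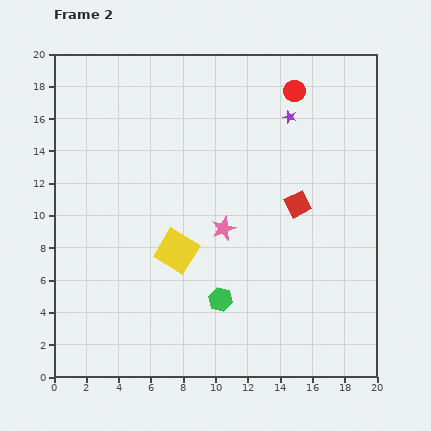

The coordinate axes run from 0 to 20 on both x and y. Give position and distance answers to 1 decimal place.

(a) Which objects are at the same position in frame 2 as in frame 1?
the green hexagon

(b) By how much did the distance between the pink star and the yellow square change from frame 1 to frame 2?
-10.5

Distance in frame 1: 13.7. Distance in frame 2: 3.2.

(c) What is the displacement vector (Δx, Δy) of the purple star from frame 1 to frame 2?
(0.1, -2.3)

The purple star was at (14.5, 18.4) in frame 1 and (14.6, 16.1) in frame 2.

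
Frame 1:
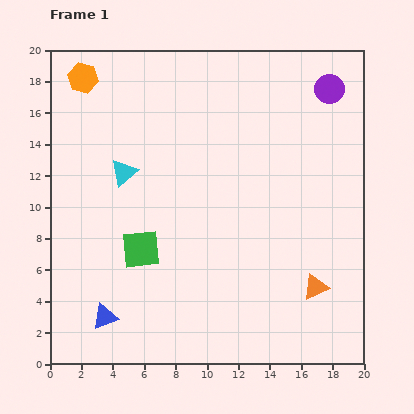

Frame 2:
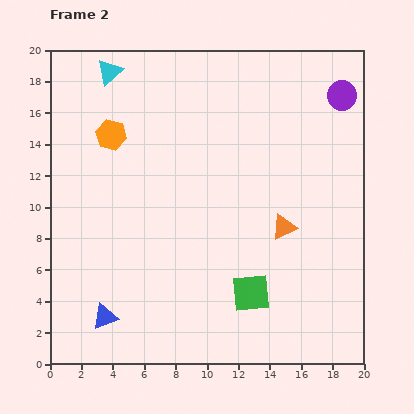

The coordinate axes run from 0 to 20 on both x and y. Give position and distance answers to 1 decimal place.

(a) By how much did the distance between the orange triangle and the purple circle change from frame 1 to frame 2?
-3.4

Distance in frame 1: 12.6. Distance in frame 2: 9.2.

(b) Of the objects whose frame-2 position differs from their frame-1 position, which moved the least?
the purple circle

(moved 0.9)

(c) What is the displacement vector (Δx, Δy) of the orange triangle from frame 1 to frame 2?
(-2.0, 3.8)

The orange triangle was at (16.9, 4.9) in frame 1 and (14.9, 8.7) in frame 2.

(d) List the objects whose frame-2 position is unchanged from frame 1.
the blue triangle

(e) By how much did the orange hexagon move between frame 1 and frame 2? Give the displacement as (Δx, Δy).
(1.8, -3.6)

The orange hexagon was at (2.1, 18.2) in frame 1 and (3.9, 14.6) in frame 2.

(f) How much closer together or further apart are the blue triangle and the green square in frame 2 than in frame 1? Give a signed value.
+4.5

Distance in frame 1: 4.9. Distance in frame 2: 9.4.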